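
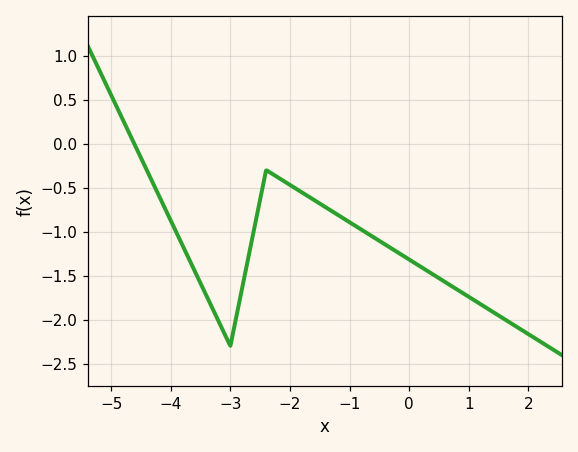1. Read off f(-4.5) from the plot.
-0.15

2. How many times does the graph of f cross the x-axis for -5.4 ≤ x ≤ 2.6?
1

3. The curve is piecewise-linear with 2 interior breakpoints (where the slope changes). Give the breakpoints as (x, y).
(-3, -2.3); (-2.4, -0.3)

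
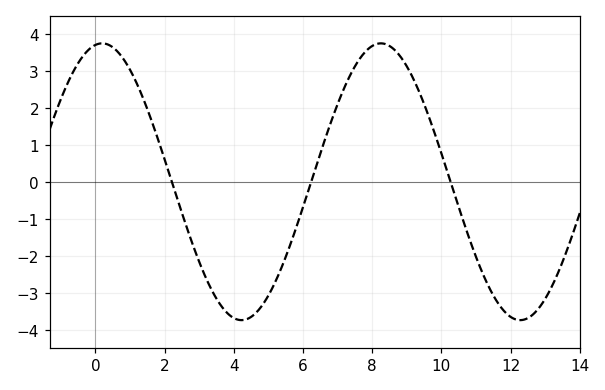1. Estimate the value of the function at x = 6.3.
0.2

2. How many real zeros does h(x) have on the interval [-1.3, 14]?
3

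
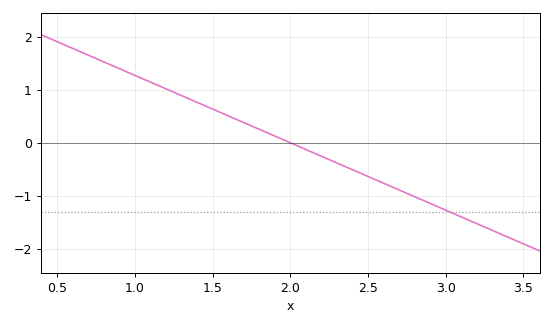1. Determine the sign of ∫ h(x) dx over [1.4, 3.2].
negative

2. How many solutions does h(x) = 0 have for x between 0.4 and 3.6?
1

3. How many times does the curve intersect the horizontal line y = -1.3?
1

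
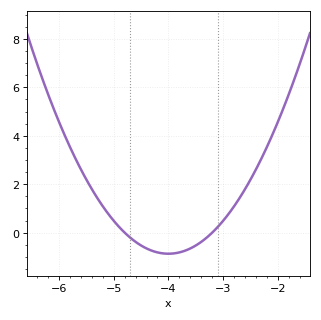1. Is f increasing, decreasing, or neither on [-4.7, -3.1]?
neither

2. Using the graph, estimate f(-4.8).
0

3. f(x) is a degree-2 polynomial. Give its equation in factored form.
y = 1.36(x + 4.8)(x + 3.2)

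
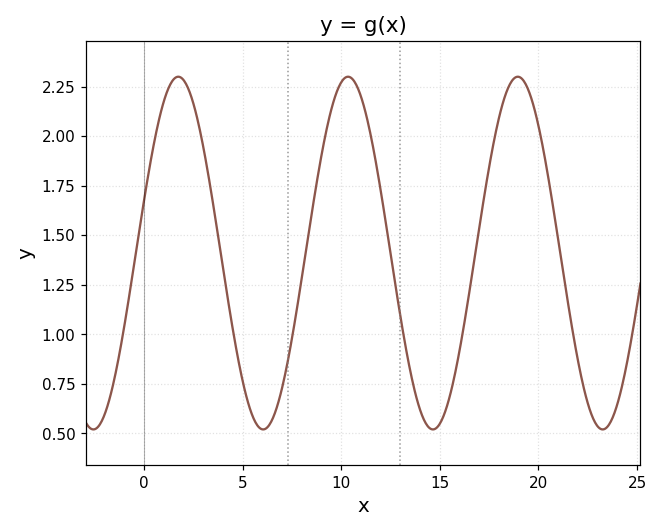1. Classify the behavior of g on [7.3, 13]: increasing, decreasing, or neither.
neither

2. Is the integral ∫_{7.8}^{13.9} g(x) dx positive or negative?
positive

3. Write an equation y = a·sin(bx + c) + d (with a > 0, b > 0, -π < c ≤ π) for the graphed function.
y = 0.89sin(0.73x + 0.302) + 1.41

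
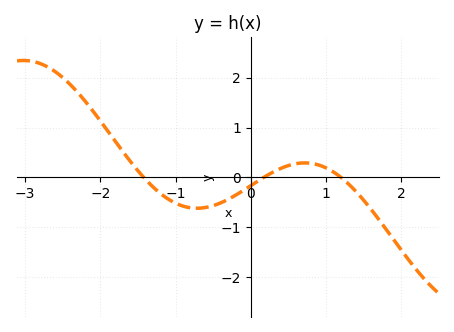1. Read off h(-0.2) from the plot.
-0.4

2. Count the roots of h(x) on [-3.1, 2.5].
3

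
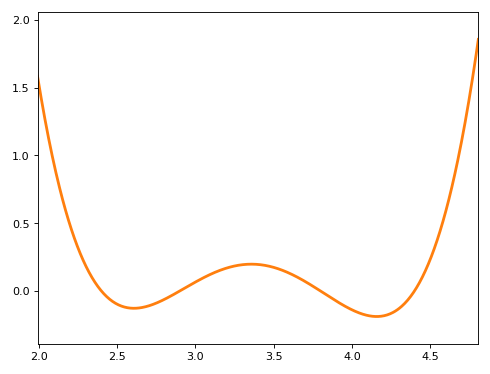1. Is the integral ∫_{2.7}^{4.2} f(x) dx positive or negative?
positive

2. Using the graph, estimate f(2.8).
-0.05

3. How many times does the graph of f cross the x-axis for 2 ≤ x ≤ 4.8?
4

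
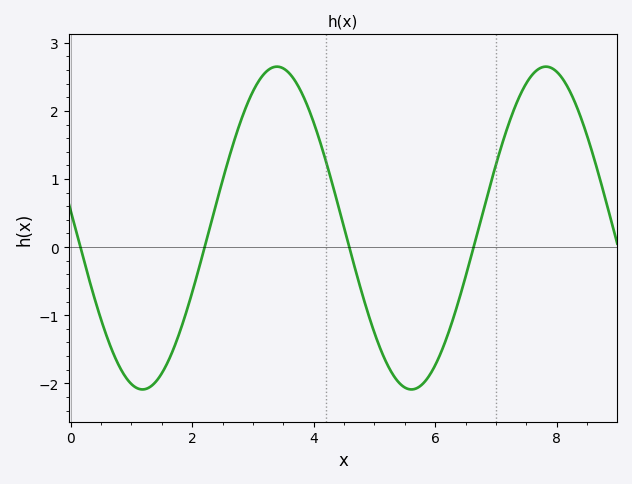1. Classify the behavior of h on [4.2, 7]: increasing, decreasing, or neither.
neither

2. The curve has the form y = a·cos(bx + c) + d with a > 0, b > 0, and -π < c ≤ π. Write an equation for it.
y = 2.37cos(1.4x + 1.5) + 0.28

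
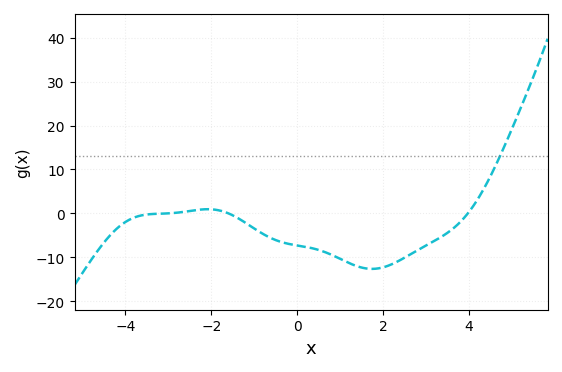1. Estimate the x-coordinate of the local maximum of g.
-2.08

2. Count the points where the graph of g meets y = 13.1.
1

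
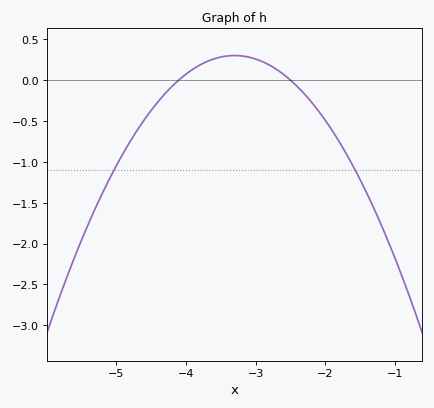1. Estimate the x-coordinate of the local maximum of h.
-3.3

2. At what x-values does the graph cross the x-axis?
-4.1, -2.5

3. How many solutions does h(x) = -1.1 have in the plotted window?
2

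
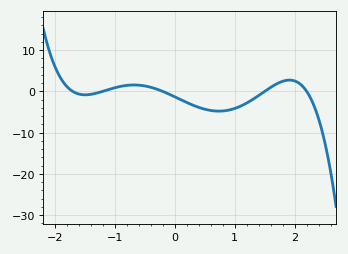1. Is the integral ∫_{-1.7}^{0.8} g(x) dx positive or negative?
negative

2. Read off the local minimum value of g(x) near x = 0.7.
-4.79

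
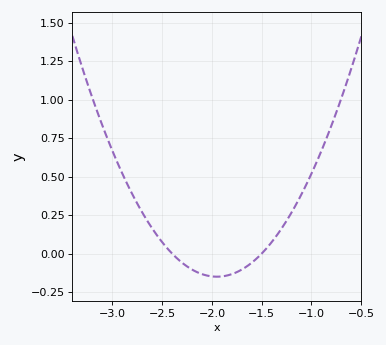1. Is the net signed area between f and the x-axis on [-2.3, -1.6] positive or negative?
negative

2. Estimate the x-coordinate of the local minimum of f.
-1.95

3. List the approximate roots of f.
-2.4, -1.5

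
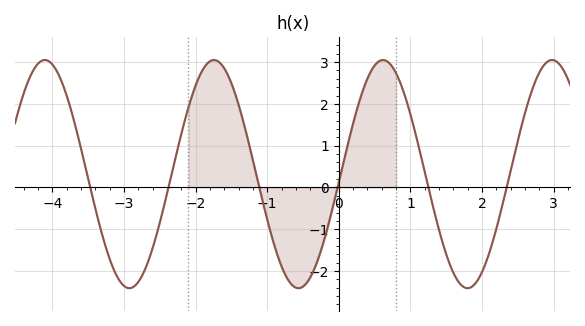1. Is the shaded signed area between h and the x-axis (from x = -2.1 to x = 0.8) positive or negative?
positive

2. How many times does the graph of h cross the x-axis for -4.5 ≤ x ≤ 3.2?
6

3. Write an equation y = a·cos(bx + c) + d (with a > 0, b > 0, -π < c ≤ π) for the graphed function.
y = 2.73cos(2.7x - 1.6) + 0.32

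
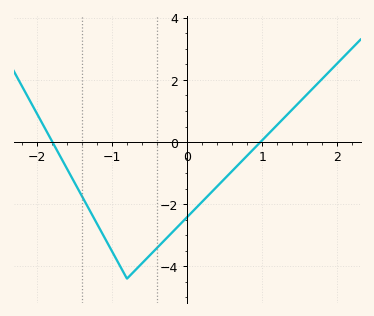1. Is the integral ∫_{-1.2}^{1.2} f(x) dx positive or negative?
negative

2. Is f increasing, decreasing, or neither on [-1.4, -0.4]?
neither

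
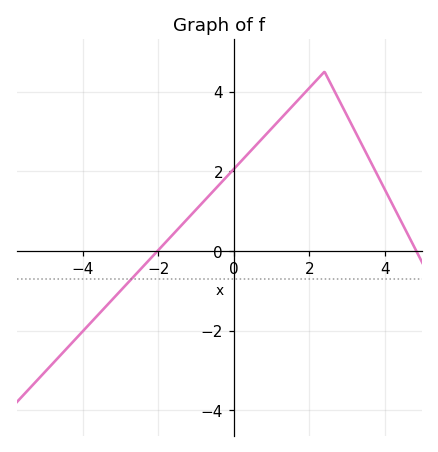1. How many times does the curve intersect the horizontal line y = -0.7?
1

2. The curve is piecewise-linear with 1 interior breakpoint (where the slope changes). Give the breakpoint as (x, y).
(2.4, 4.5)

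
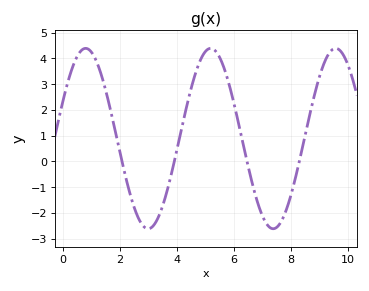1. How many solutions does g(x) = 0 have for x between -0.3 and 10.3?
4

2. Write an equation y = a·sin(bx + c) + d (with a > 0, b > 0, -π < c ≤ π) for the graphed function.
y = 3.5sin(1.4x + 0.44) + 0.89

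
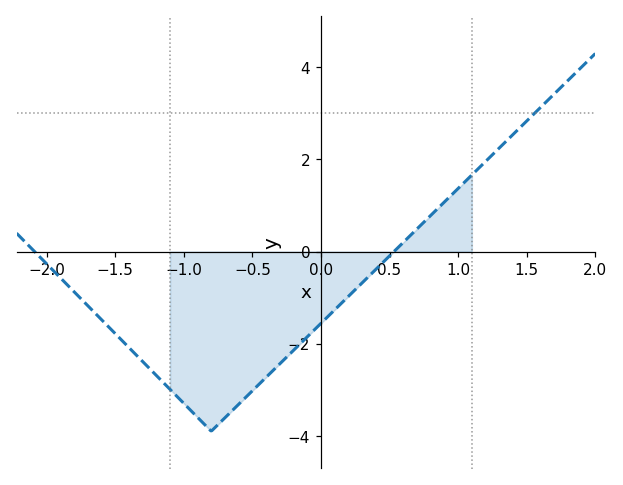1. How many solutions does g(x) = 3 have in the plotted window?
1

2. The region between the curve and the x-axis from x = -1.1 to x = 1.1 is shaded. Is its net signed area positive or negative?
negative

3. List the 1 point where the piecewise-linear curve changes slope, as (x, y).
(-0.8, -3.9)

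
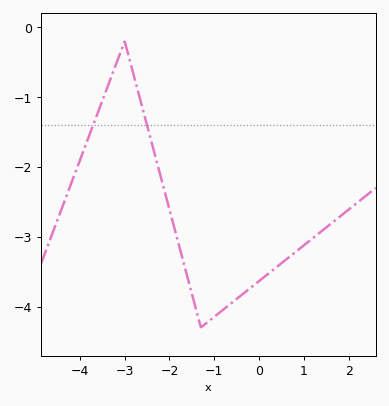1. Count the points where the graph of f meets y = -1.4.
2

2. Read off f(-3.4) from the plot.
-0.9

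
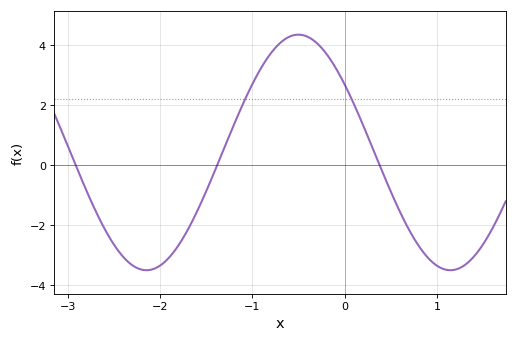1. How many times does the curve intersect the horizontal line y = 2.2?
2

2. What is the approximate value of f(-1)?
2.7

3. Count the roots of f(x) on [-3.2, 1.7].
3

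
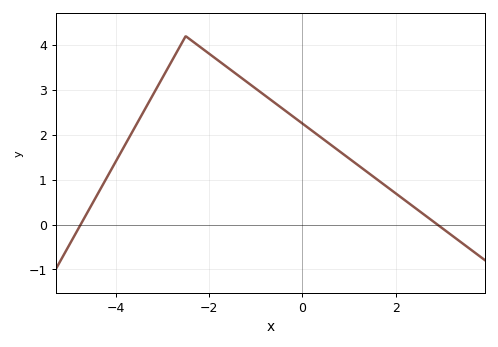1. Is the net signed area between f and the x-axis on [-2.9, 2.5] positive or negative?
positive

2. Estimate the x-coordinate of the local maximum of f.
-2.6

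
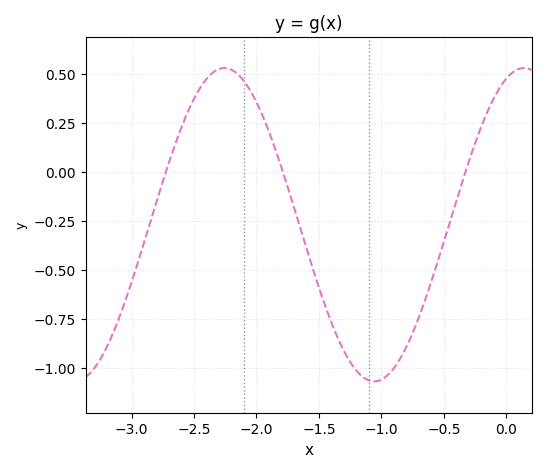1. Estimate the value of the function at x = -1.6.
-0.38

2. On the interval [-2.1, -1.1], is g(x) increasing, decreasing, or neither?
decreasing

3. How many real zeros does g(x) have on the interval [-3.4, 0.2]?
3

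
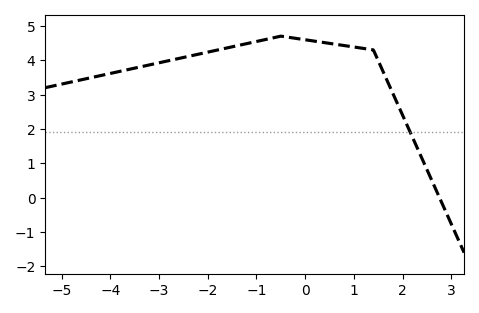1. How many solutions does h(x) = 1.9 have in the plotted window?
1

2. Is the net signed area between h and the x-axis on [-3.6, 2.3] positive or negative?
positive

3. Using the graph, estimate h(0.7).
4.4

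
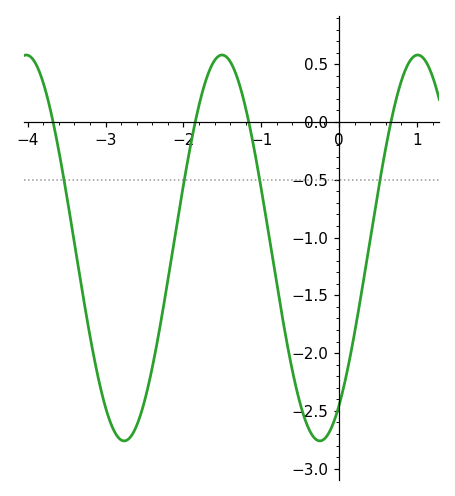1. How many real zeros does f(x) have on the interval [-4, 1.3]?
4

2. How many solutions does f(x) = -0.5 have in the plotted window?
4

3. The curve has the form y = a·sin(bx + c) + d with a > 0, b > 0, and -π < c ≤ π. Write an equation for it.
y = 1.67sin(2.5x - 0.95) - 1.09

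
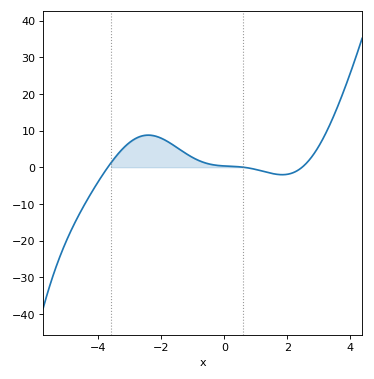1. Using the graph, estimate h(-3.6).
1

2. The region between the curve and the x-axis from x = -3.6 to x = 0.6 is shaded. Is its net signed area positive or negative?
positive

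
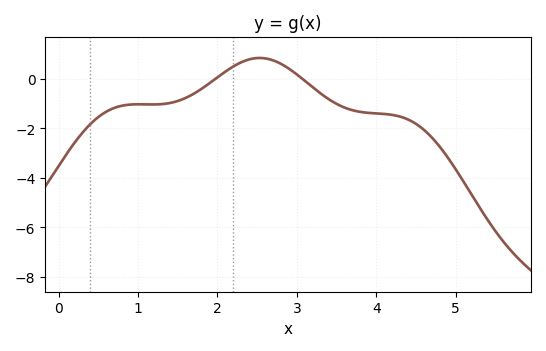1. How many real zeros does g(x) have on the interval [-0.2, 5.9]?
2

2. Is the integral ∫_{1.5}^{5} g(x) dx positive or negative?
negative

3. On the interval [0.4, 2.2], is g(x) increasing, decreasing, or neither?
neither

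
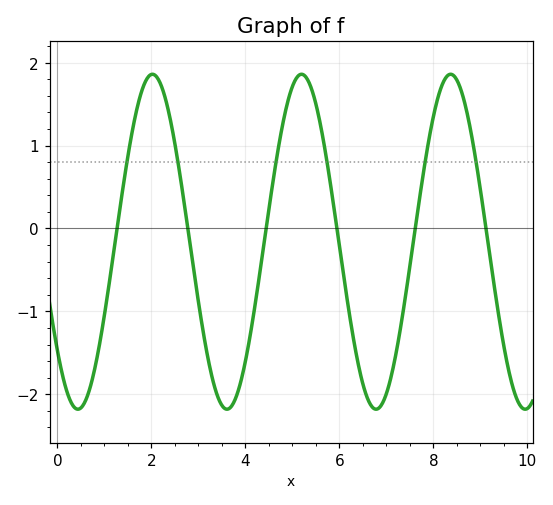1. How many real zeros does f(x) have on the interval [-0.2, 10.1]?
6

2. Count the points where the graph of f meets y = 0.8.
6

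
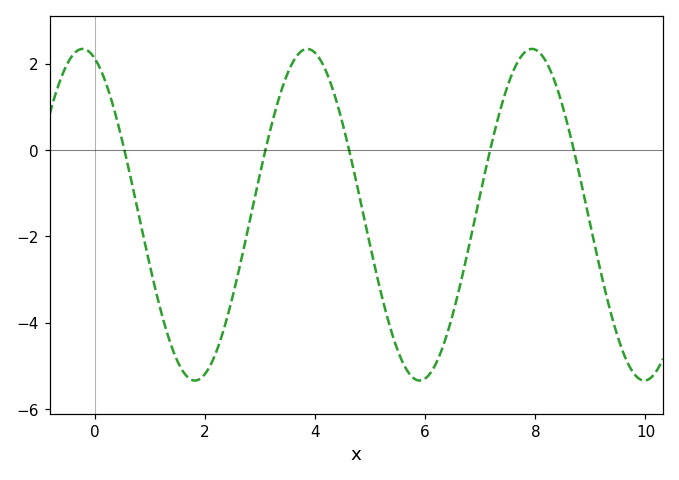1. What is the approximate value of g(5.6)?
-5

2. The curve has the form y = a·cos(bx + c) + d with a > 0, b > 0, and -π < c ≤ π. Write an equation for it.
y = 3.84cos(1.5x + 0.34) - 1.5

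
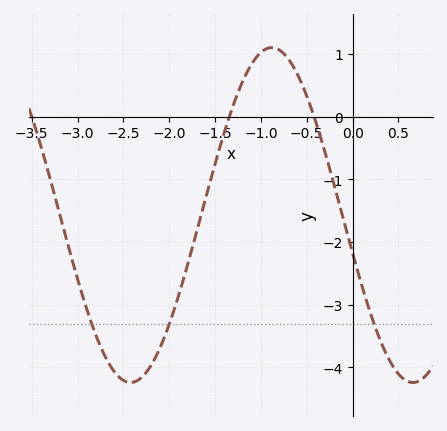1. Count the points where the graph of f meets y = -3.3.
3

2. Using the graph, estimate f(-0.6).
0.7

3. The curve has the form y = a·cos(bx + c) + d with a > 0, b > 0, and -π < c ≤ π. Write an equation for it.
y = 2.67cos(2x + 1.8) - 1.57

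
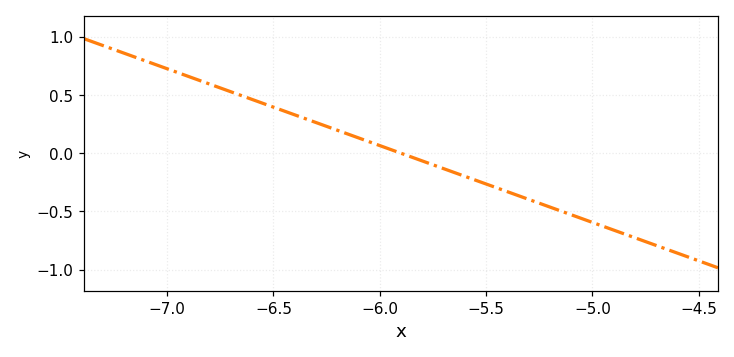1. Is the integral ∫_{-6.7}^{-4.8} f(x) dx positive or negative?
negative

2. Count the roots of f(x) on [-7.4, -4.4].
1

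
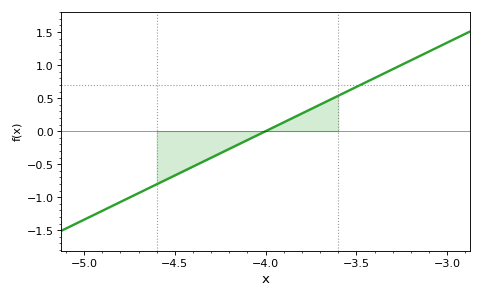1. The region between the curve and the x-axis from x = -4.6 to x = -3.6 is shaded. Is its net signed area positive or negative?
negative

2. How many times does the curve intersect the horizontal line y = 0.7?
1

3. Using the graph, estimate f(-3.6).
0.55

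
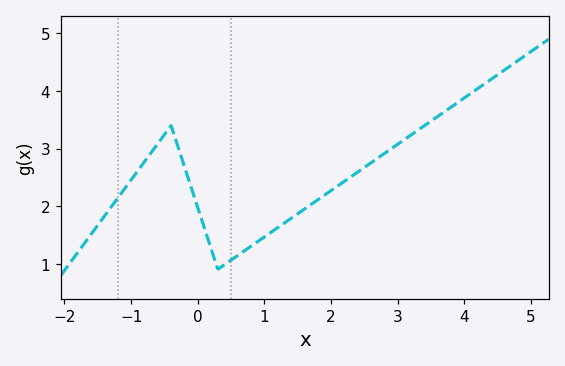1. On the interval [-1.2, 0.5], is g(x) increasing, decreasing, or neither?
neither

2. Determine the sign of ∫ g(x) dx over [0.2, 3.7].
positive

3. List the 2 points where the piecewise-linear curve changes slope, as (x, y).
(-0.4, 3.4); (0.3, 0.9)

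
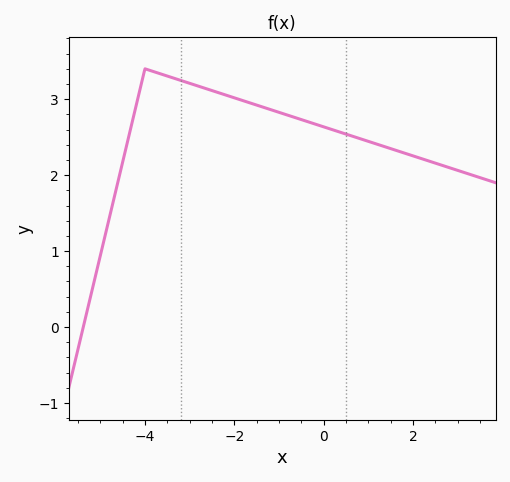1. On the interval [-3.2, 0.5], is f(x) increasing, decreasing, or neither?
decreasing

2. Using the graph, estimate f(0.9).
2.46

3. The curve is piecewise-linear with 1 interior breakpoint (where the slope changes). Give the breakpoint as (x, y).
(-4, 3.4)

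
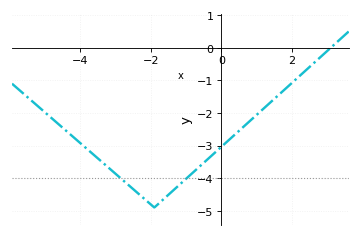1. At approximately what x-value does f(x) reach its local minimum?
-1.9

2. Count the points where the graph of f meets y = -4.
2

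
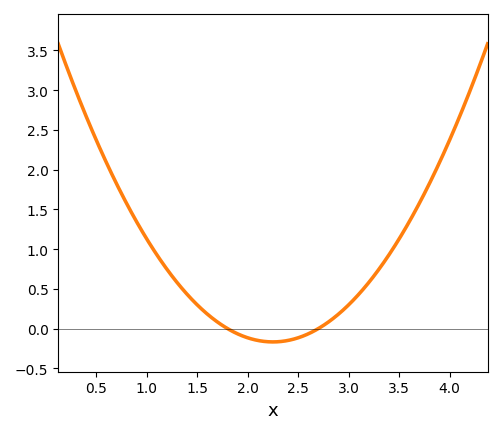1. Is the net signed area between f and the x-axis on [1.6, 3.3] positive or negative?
positive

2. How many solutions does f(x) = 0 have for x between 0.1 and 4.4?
2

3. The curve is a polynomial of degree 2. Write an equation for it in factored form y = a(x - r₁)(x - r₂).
y = 0.83(x - 1.8)(x - 2.7)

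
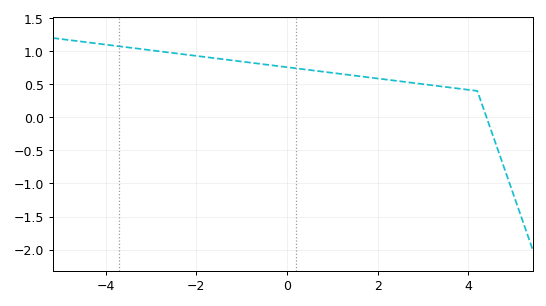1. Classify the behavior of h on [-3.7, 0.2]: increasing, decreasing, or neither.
decreasing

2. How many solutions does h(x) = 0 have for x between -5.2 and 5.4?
1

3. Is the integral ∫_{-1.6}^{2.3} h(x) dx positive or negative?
positive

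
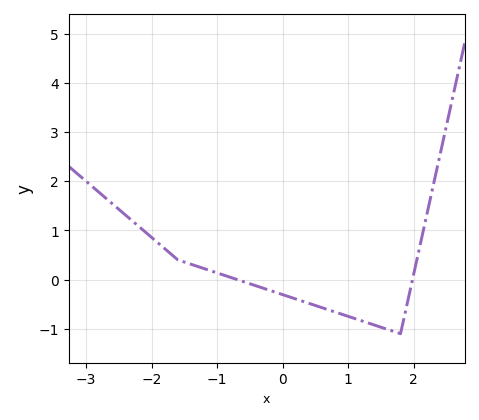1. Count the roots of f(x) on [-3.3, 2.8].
2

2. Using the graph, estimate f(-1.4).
0.3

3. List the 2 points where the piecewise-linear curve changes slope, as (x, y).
(-1.6, 0.4); (1.8, -1.1)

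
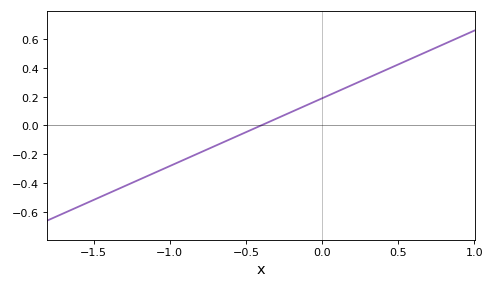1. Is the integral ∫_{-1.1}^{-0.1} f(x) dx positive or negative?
negative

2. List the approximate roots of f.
-0.4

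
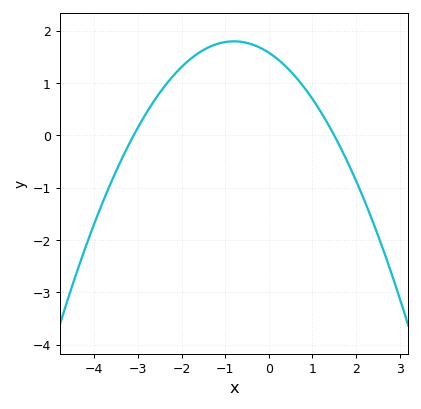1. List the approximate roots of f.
-3.1, 1.5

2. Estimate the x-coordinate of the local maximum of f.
-0.8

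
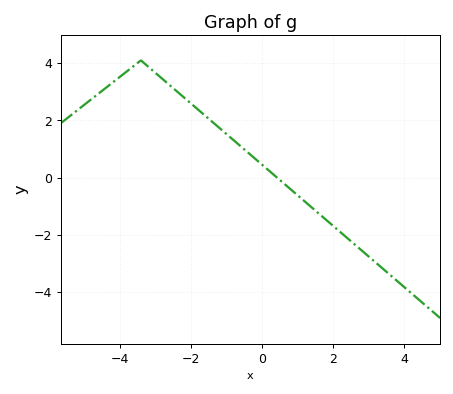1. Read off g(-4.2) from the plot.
3.4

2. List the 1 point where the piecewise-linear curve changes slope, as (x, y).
(-3.4, 4.1)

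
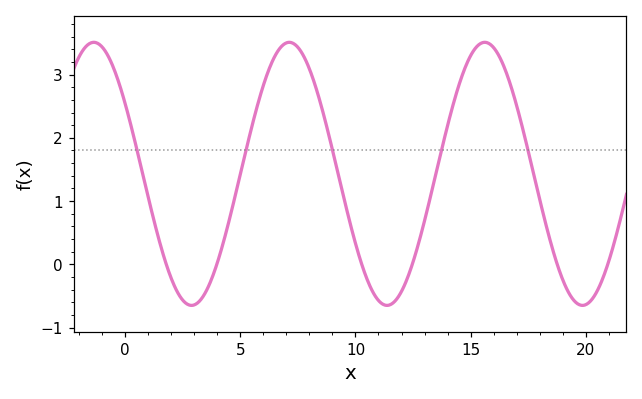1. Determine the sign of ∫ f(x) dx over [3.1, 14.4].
positive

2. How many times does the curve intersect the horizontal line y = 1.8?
5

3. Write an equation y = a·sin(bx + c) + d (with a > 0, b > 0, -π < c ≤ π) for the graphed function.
y = 2.08sin(0.74x + 2.6) + 1.43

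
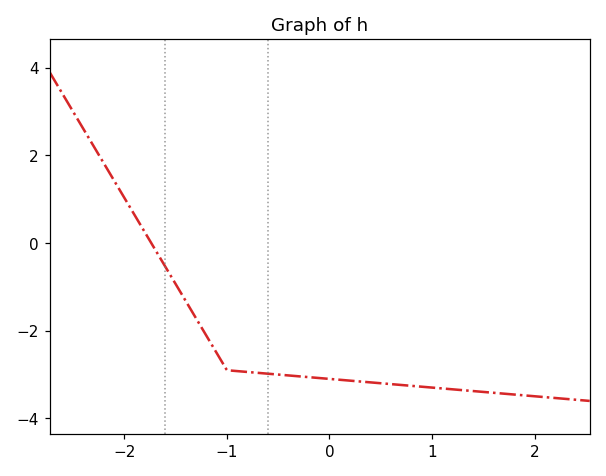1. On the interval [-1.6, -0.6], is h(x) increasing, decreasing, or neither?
decreasing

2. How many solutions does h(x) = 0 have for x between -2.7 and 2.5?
1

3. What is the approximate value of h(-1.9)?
0.6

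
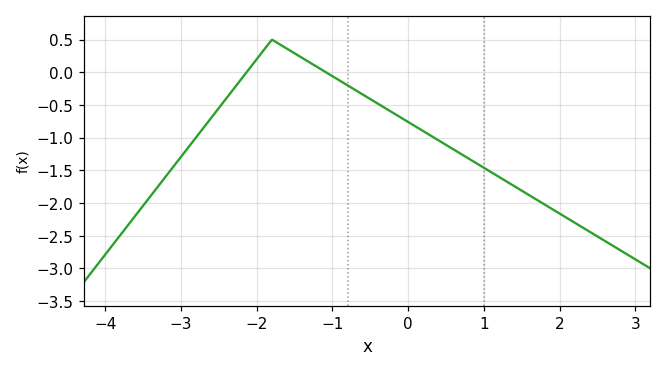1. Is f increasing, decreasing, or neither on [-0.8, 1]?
decreasing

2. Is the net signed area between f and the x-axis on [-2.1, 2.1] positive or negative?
negative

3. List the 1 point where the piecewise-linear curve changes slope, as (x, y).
(-1.8, 0.5)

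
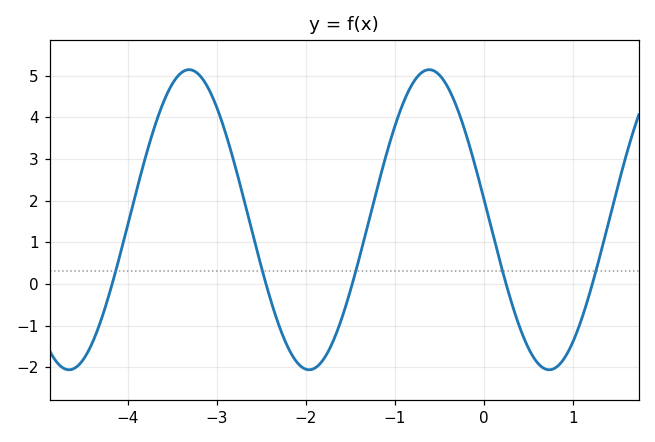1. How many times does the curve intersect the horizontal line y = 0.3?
5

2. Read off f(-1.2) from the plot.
2.3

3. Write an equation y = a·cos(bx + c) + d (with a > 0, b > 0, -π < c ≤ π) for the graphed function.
y = 3.6cos(2.3x + 1.4) + 1.54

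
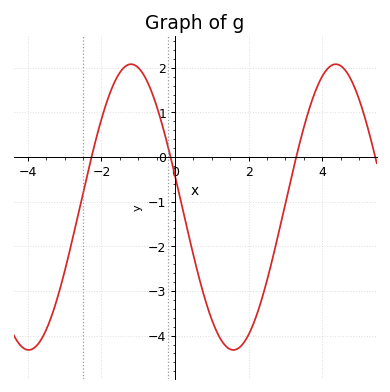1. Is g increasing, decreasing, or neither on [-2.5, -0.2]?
neither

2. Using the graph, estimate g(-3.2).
-3.17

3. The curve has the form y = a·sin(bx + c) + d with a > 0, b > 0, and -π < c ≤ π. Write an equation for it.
y = 3.2sin(1.13x + 2.92) - 1.12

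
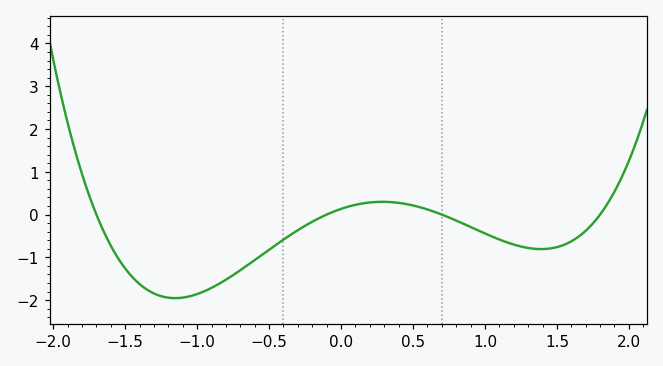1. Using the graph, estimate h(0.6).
0.1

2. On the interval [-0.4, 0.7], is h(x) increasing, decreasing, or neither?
neither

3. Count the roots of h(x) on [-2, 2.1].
4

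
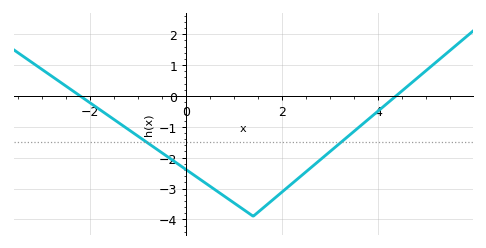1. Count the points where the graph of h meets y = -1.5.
2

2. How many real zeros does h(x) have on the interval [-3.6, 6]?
2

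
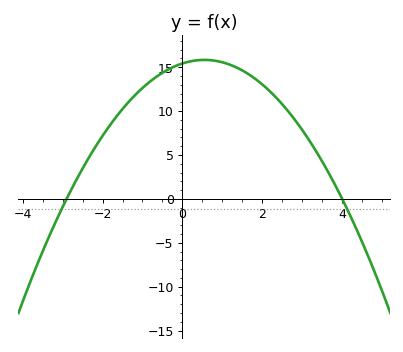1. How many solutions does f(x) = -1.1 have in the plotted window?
2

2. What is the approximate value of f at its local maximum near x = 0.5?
16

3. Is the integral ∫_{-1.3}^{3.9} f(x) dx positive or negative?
positive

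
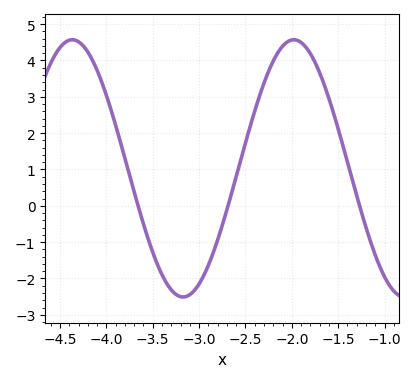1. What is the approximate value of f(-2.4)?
2.6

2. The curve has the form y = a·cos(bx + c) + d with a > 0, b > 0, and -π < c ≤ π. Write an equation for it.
y = 3.54cos(2.6x - 1.1) + 1.03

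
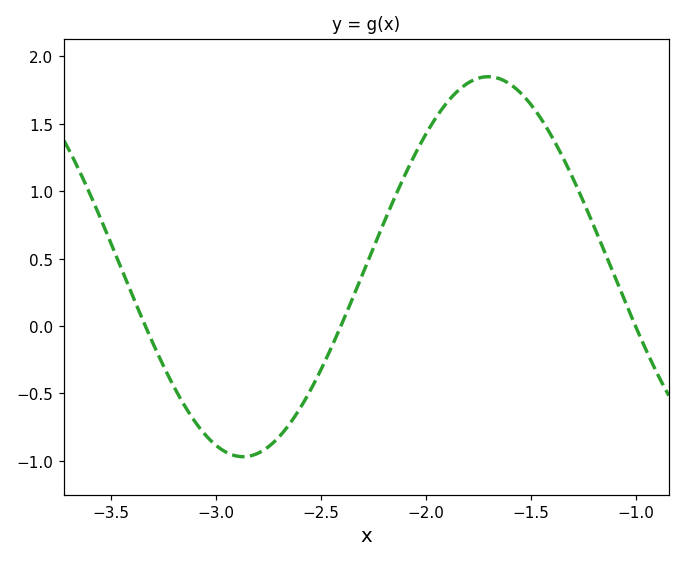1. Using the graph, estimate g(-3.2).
-0.455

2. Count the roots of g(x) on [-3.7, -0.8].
3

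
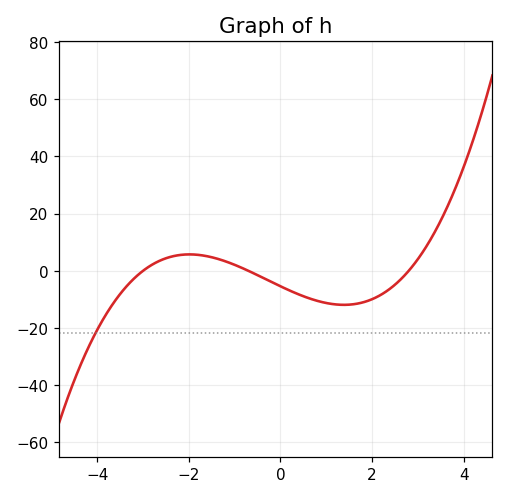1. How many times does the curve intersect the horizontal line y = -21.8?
1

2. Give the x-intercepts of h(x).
-3, -0.6, 2.8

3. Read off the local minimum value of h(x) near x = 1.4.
-12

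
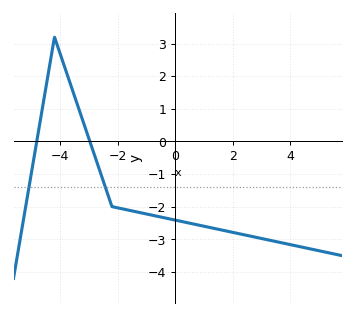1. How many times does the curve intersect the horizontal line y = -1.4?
2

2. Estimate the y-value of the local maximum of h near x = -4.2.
3.2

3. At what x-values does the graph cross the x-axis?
-4.8, -3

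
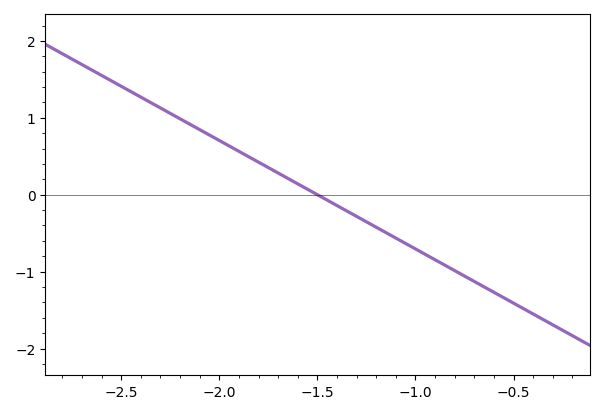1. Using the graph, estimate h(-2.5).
1.4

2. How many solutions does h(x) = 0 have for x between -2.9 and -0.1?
1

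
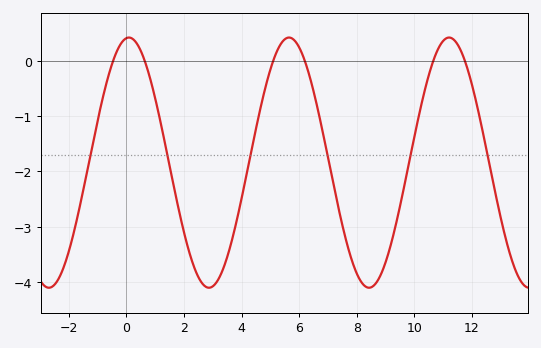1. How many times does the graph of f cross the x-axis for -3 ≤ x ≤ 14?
6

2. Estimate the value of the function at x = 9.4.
-2.87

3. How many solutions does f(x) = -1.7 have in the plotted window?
6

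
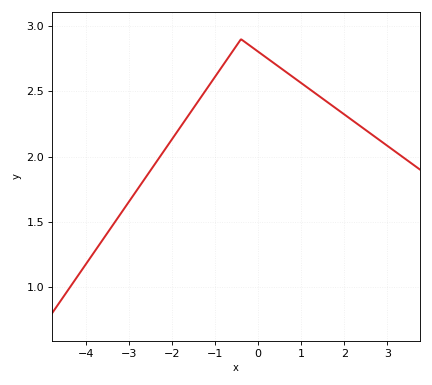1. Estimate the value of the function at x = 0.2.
2.75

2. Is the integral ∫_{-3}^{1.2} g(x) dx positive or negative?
positive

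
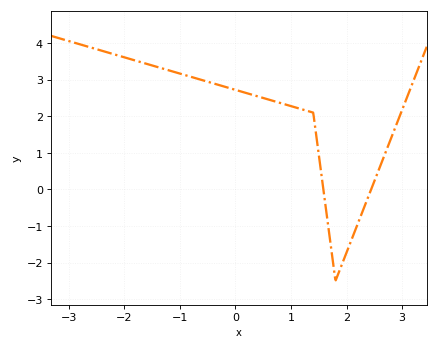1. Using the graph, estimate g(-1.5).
3.4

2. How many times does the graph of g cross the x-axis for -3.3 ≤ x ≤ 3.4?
2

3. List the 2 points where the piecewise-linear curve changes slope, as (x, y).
(1.4, 2.1); (1.8, -2.5)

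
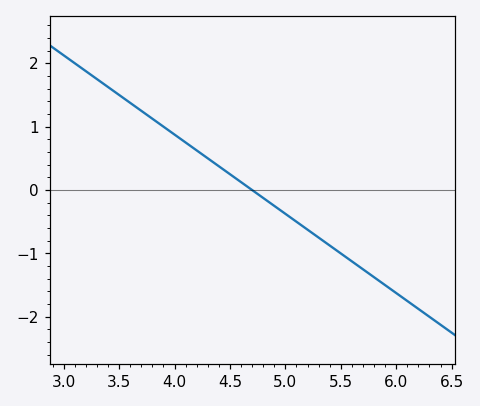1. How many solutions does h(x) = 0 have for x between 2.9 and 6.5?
1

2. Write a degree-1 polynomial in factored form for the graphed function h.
y = -1.25(x - 4.7)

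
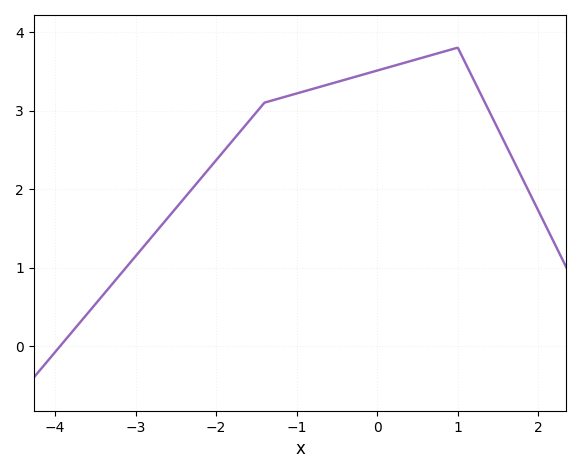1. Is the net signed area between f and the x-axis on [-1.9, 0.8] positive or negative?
positive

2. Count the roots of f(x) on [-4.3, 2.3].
1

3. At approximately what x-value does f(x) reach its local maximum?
1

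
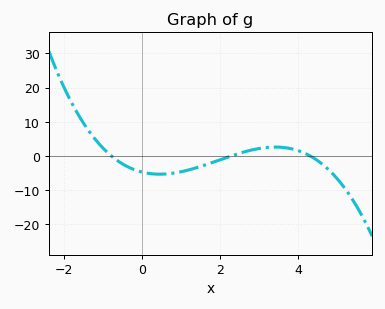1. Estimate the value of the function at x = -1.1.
3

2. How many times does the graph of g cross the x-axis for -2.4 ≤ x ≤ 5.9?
3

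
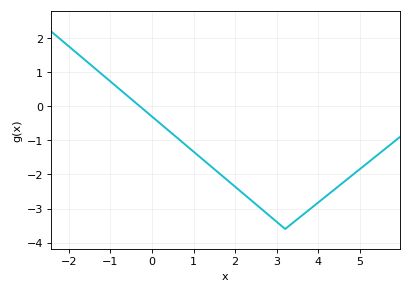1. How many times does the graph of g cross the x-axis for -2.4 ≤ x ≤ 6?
1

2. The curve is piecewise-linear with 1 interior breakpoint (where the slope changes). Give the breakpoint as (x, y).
(3.2, -3.6)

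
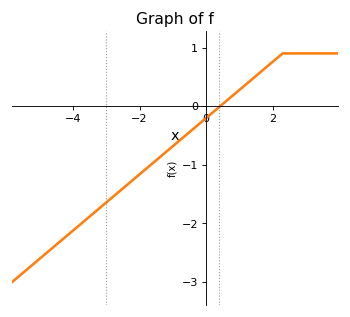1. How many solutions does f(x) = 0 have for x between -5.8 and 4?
1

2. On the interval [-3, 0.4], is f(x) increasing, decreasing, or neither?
increasing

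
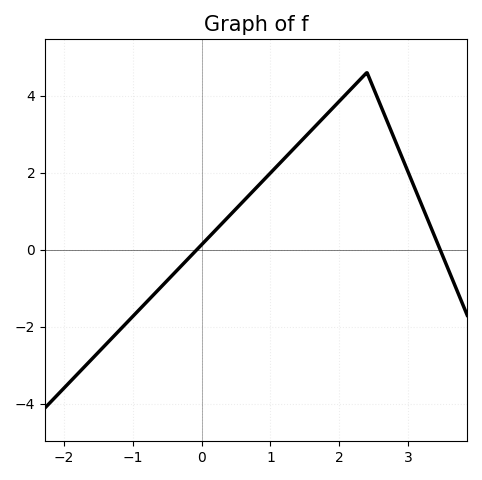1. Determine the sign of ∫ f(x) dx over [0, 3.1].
positive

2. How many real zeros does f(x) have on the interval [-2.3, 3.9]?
2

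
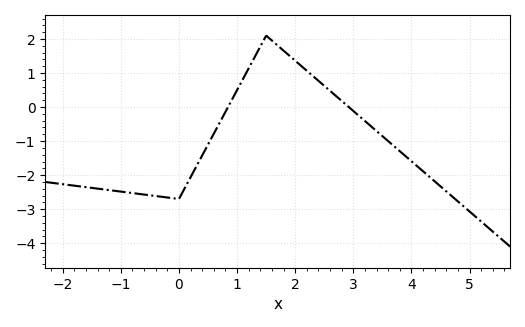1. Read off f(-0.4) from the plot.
-2.6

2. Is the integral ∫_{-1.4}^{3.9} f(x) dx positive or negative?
negative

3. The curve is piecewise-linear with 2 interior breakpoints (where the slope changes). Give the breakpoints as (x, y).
(0, -2.7); (1.5, 2.1)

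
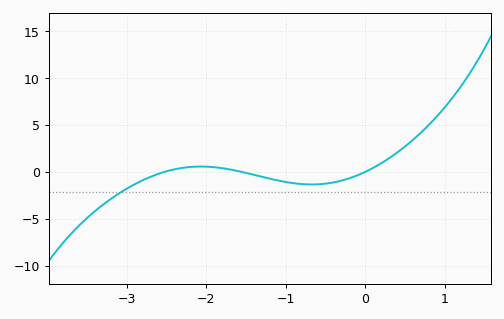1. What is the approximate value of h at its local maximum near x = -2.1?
0.5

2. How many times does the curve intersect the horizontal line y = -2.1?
1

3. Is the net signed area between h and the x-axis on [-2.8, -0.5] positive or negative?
negative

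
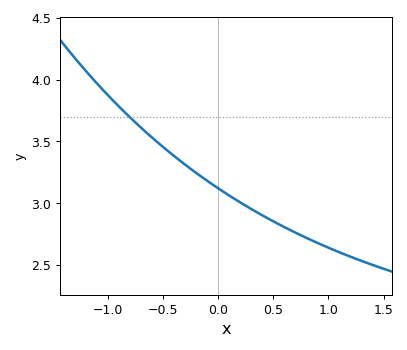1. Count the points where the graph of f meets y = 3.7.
1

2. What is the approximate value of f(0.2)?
3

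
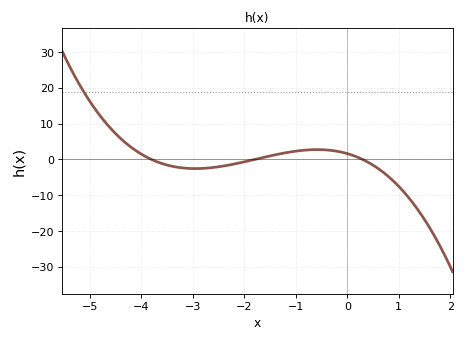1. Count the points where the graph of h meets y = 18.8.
1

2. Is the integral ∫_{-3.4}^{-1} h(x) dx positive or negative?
negative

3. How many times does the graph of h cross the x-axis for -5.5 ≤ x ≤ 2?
3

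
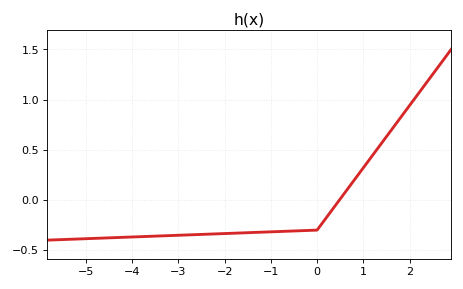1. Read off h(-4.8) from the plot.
-0.4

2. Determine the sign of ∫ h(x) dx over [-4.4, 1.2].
negative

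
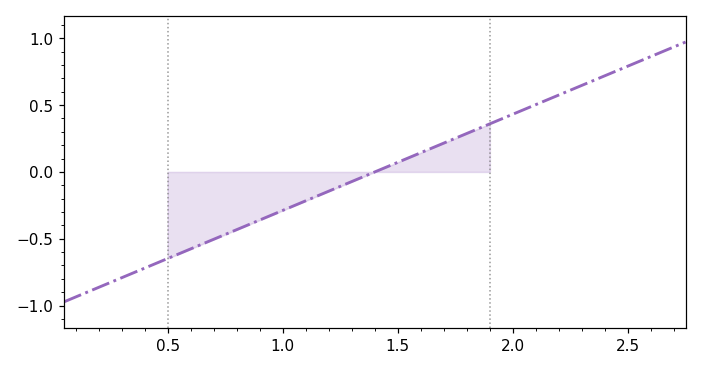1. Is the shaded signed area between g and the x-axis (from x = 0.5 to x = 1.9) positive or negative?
negative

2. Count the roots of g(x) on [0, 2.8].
1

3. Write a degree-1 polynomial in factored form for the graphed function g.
y = 0.72(x - 1.4)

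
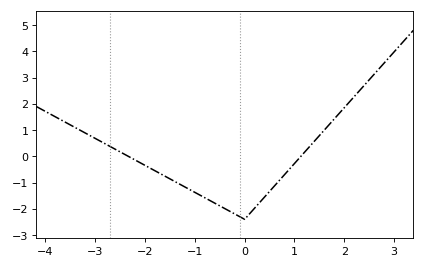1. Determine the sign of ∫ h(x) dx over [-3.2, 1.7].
negative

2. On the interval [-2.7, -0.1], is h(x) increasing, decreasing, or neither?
decreasing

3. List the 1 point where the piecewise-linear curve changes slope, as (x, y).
(0, -2.4)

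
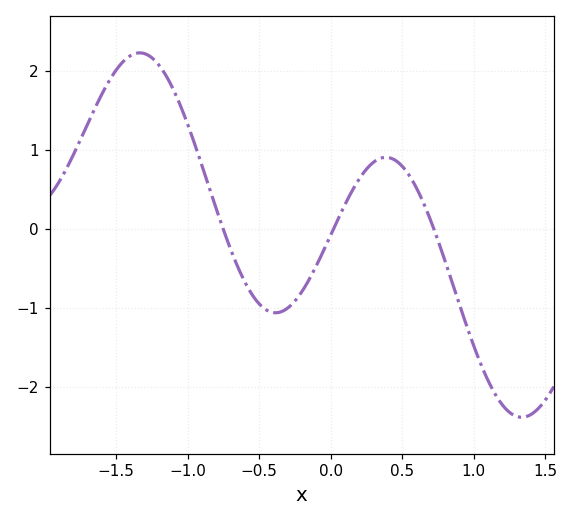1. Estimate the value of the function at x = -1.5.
2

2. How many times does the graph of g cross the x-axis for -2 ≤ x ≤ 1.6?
3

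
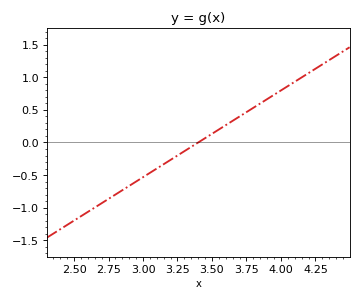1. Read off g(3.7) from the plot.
0.4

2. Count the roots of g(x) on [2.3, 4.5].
1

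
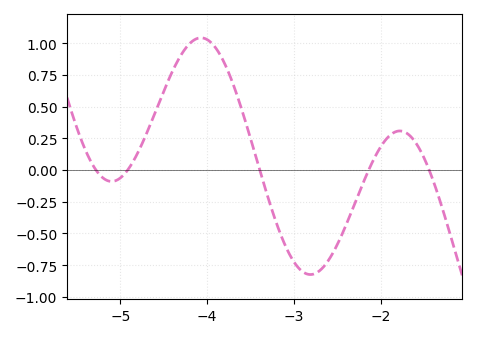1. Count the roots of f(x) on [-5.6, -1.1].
5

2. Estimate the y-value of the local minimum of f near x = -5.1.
-0.1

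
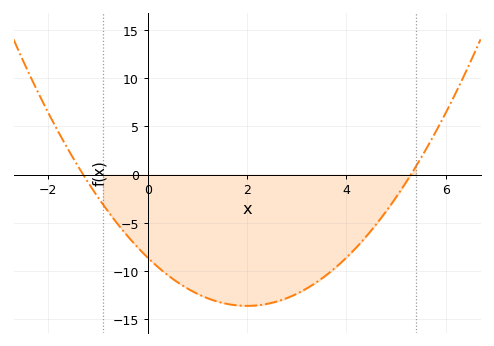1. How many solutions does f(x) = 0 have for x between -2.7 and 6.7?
2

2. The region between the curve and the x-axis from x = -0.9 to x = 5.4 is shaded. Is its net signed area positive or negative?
negative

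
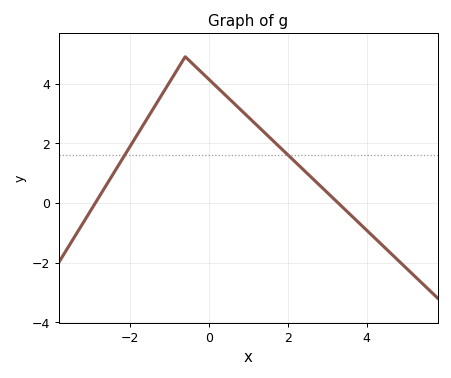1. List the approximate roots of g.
-2.8, 3.2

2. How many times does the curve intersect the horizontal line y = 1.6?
2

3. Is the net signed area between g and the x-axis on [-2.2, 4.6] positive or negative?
positive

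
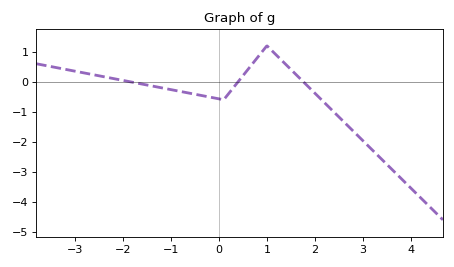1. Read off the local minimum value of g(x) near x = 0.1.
-0.599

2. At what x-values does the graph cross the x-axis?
-1.85, 0.4, 1.76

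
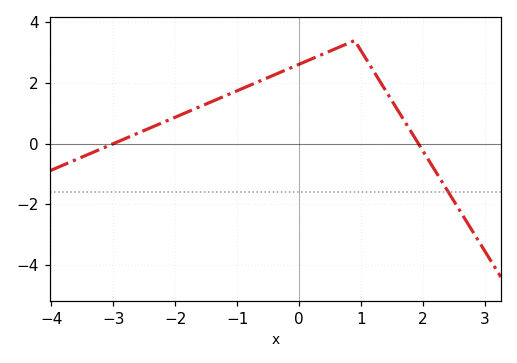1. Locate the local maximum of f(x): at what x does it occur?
0.9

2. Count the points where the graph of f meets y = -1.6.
1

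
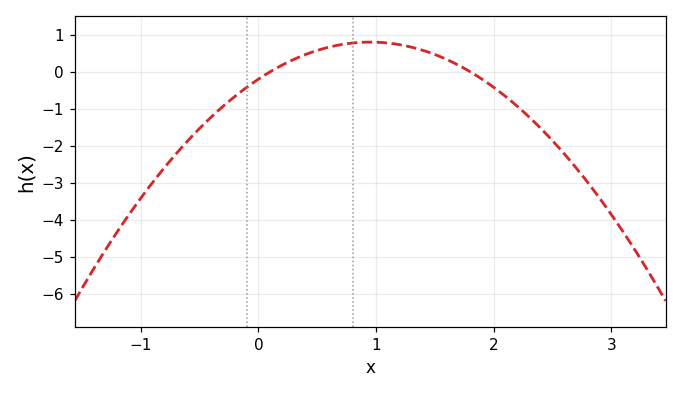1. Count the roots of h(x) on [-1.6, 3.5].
2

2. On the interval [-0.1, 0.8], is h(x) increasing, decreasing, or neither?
increasing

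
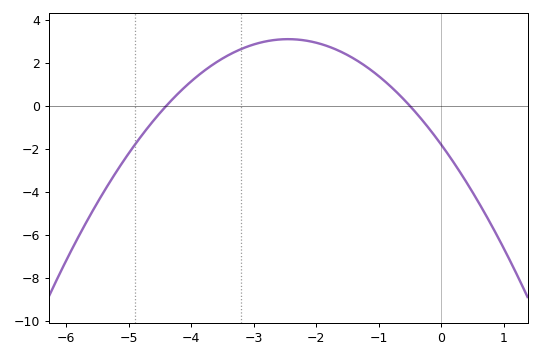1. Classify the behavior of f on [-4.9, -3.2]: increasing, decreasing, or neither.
increasing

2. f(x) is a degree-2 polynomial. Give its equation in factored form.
y = -0.82(x + 4.4)(x + 0.5)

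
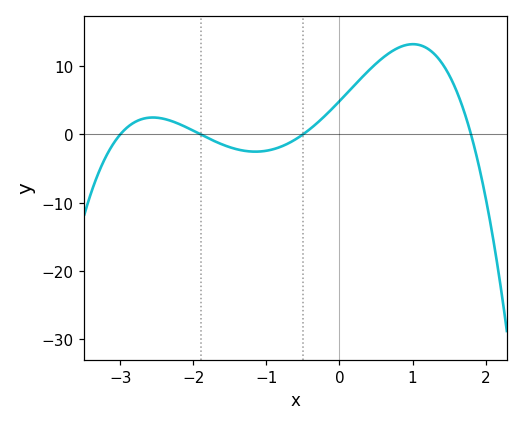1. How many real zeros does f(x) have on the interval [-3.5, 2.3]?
4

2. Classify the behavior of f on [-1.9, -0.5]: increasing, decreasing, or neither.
neither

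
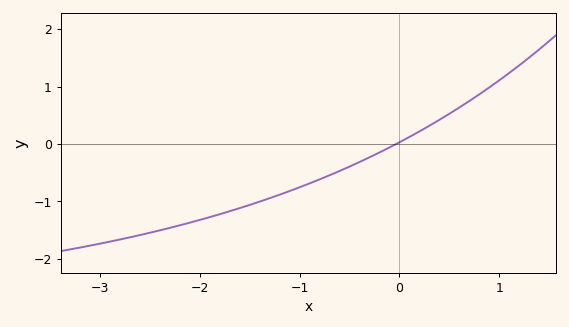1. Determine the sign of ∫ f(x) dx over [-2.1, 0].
negative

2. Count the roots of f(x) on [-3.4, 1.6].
1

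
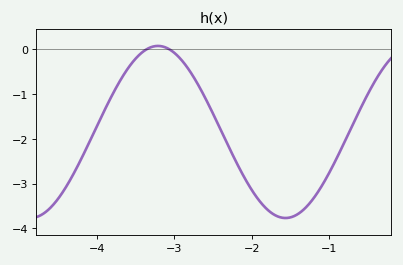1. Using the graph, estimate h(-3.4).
-0.1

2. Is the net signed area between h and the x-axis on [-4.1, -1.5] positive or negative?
negative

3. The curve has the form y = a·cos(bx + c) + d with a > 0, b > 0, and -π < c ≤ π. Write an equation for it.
y = 1.92cos(1.9x - 0.15) - 1.85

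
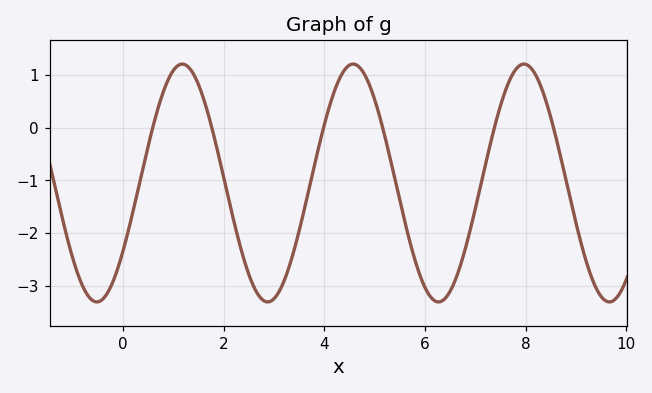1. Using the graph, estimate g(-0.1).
-2.65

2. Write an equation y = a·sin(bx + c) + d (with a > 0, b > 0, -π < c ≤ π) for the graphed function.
y = 2.26sin(1.85x - 0.6) - 1.05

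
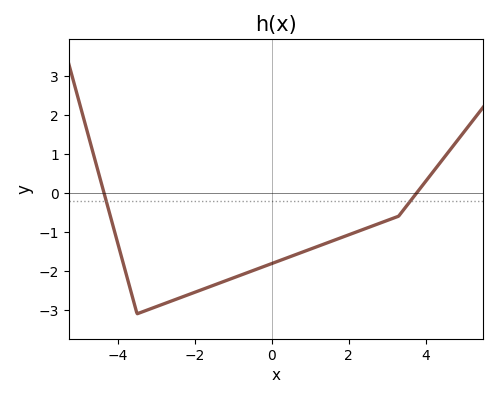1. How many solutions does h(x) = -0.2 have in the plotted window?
2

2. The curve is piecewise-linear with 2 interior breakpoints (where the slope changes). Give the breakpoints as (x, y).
(-3.5, -3.1); (3.3, -0.6)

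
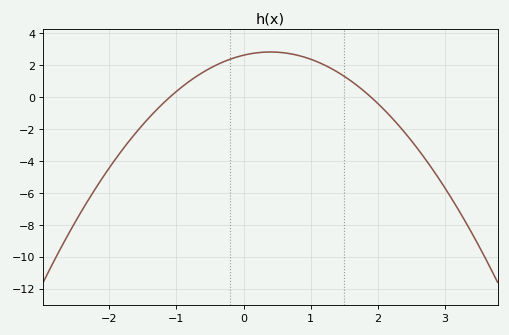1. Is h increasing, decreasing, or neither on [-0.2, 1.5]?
neither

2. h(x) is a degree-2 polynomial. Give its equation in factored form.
y = -1.26(x + 1.1)(x - 1.9)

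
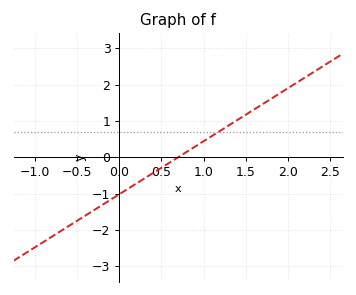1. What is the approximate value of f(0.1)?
-0.9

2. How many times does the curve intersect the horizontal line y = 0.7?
1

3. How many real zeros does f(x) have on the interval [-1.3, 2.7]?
1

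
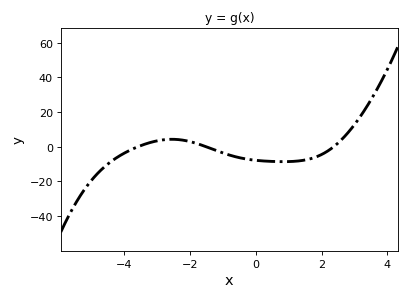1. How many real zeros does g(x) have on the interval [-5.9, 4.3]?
3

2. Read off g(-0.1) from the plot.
-8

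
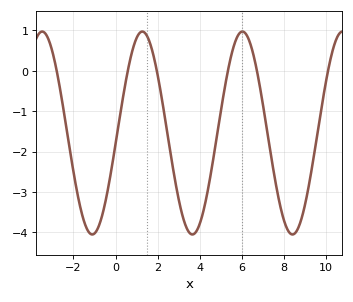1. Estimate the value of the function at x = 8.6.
-4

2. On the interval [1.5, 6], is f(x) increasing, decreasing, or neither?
neither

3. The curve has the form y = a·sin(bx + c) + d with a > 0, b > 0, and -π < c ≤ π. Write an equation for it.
y = 2.51sin(1.3x - 0.11) - 1.54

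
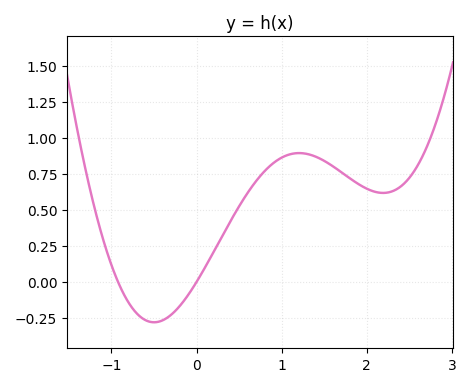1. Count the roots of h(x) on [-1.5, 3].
2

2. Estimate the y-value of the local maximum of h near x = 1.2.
0.894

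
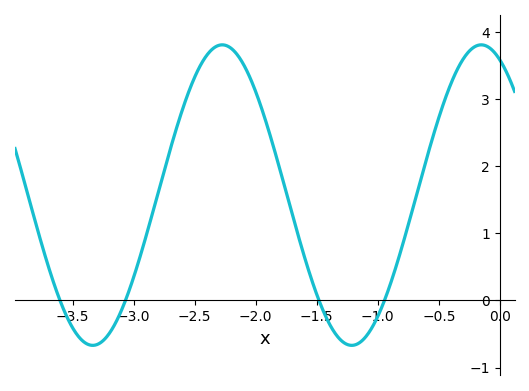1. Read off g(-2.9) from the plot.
1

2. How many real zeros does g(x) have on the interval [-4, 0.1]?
4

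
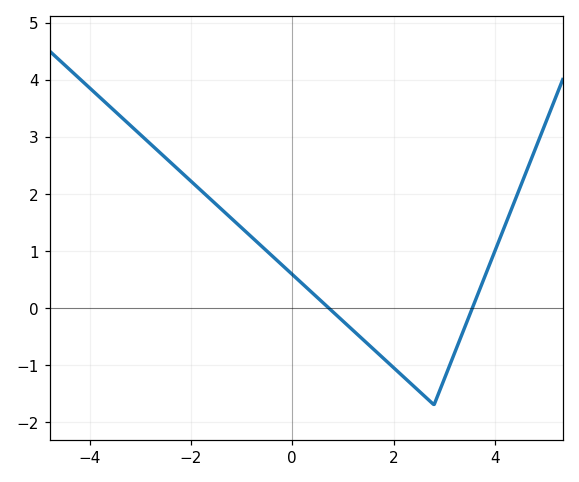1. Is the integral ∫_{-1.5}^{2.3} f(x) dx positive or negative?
positive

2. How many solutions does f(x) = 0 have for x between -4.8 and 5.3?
2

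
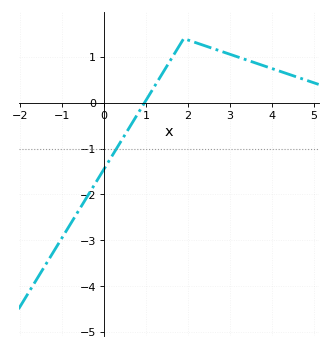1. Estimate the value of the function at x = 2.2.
1.3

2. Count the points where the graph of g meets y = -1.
1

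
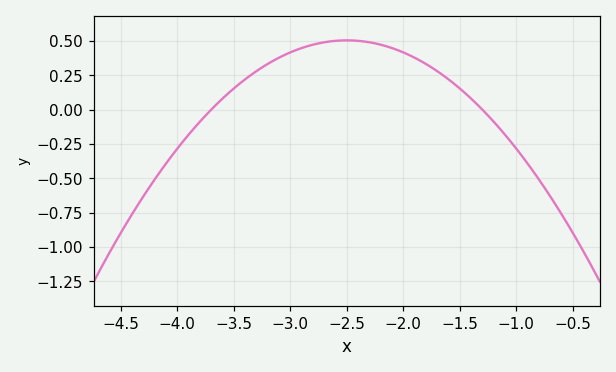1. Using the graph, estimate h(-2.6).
0.501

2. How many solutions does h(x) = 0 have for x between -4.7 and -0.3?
2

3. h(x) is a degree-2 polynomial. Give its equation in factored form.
y = -0.35(x + 3.7)(x + 1.3)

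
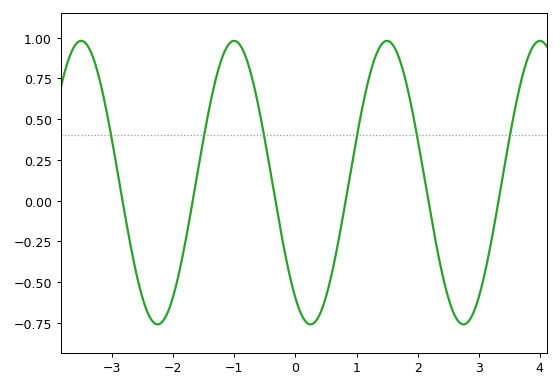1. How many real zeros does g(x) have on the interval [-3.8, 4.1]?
6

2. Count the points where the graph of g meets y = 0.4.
6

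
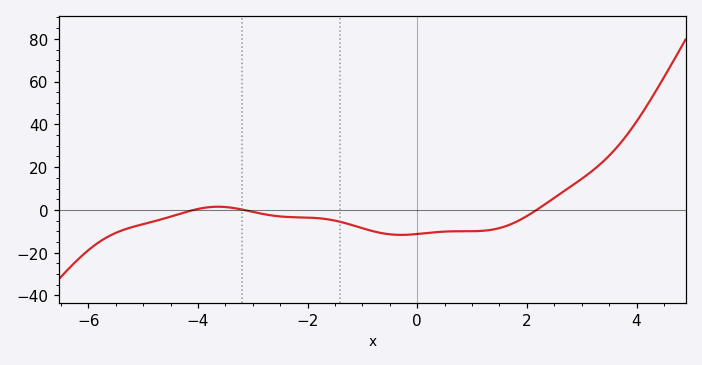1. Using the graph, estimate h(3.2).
18.4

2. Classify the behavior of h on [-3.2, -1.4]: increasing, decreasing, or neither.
decreasing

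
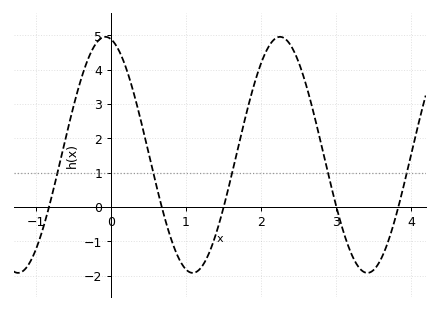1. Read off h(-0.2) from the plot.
4.8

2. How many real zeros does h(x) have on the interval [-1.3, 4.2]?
5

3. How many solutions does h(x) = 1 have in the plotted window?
5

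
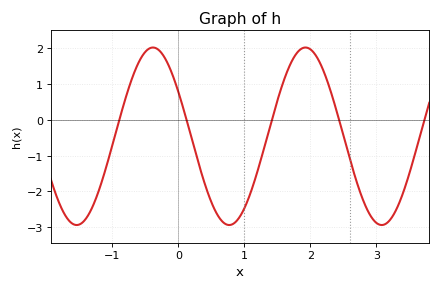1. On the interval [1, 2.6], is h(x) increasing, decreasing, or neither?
neither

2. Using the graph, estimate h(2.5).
-0.448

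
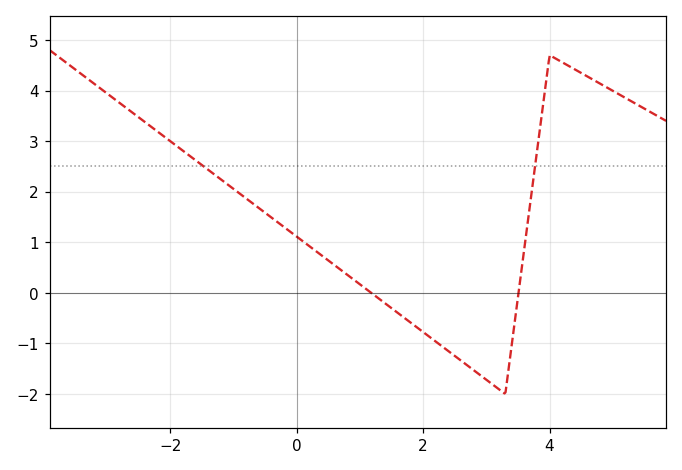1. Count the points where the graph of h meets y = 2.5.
2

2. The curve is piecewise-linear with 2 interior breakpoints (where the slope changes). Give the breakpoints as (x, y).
(3.3, -2); (4, 4.7)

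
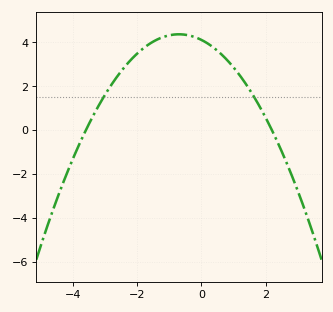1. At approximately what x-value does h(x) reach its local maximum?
-0.8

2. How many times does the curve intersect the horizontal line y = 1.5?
2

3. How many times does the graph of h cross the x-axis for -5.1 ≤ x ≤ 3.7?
2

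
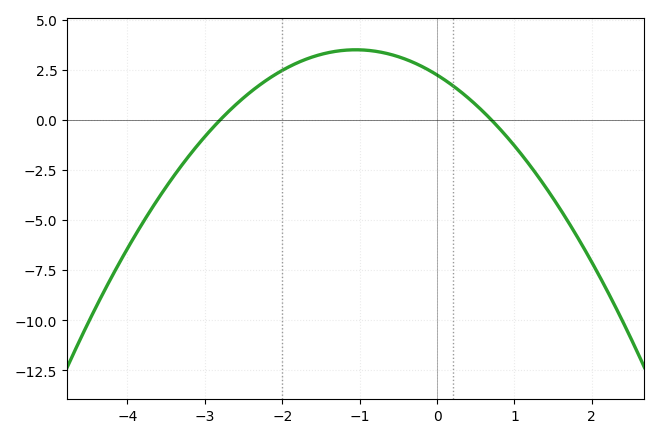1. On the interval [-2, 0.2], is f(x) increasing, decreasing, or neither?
neither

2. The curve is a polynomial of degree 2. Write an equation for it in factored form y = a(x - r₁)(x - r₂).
y = -1.14(x + 2.8)(x - 0.7)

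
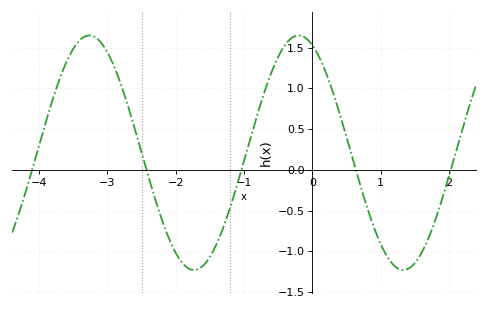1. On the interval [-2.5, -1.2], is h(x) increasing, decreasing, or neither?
neither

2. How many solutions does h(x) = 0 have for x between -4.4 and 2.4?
5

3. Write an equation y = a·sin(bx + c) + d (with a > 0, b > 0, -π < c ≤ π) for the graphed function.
y = 1.44sin(2.05x + 1.98) + 0.21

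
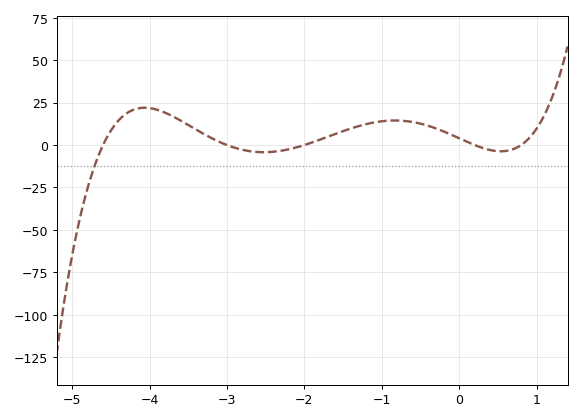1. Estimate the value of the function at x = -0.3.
9.77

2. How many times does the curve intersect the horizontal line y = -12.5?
1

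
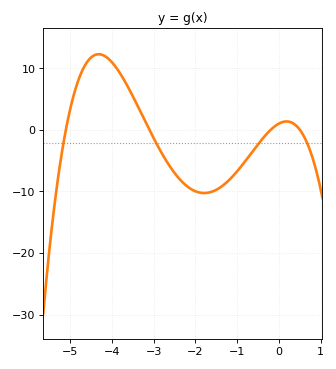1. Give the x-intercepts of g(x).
-5.1, -3.1, -0.2, 0.5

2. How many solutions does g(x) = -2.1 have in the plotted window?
4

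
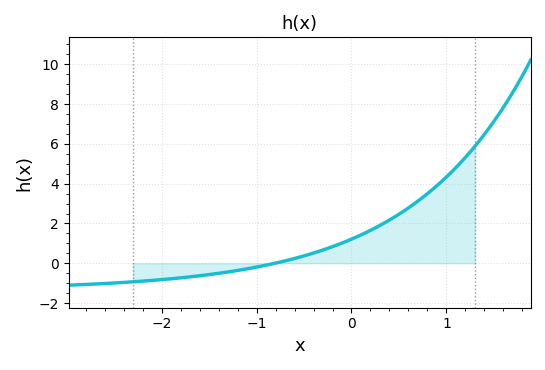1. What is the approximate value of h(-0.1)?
1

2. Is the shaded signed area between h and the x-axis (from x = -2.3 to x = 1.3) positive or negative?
positive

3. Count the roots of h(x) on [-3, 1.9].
1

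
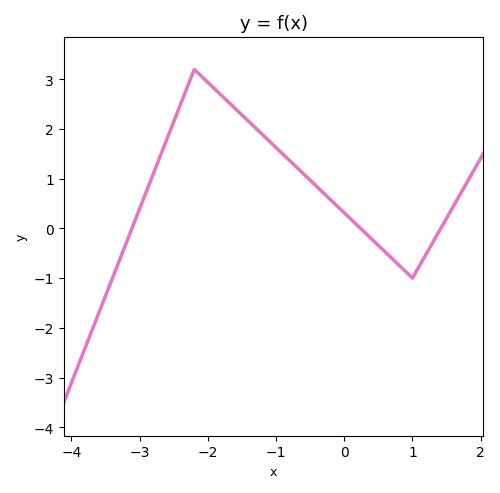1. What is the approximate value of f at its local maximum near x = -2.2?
3.2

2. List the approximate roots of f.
-3.11, 0.238, 1.42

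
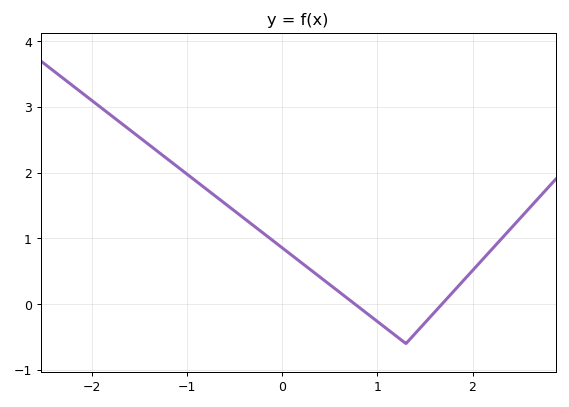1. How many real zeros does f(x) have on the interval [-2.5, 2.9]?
2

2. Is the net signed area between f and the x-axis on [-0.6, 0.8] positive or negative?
positive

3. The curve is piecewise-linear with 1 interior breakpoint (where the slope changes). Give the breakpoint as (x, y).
(1.3, -0.6)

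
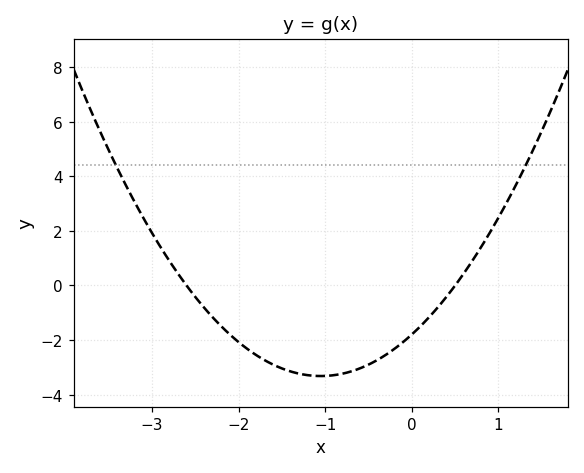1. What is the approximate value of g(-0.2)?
-2.32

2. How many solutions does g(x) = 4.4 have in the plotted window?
2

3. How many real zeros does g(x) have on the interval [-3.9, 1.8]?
2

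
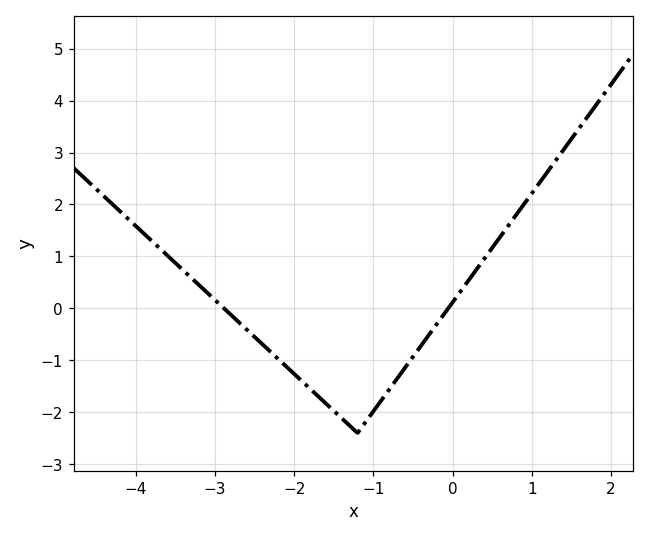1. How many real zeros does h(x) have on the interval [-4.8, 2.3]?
2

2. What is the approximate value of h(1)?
2.2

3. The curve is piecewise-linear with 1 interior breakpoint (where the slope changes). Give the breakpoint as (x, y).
(-1.2, -2.4)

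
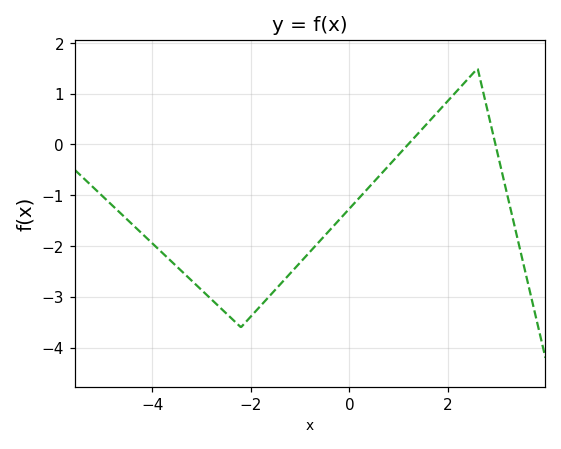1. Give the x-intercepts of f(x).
1.19, 2.96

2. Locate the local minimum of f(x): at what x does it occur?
-2.2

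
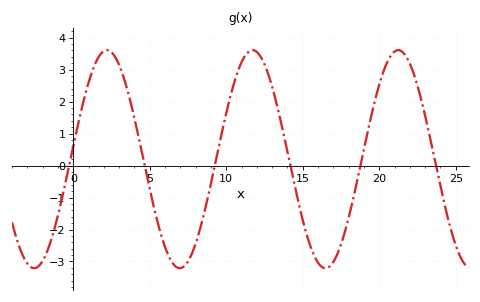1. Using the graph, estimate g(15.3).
-2.2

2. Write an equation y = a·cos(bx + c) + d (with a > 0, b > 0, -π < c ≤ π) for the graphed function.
y = 3.41cos(0.66x - 1.5) + 0.2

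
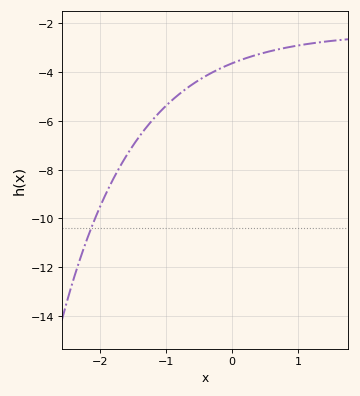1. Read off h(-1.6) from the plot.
-7.4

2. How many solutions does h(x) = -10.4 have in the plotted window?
1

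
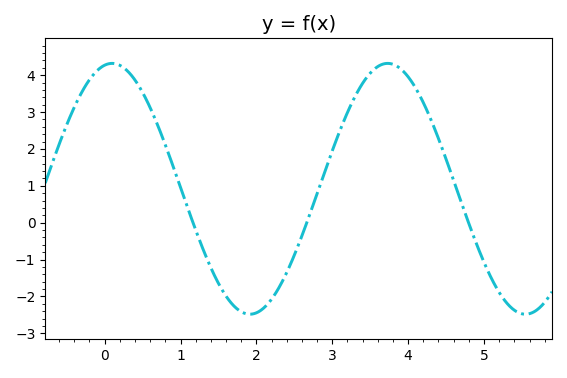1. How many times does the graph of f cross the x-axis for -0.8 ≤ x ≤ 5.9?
3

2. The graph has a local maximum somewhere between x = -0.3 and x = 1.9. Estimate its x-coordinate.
0.098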